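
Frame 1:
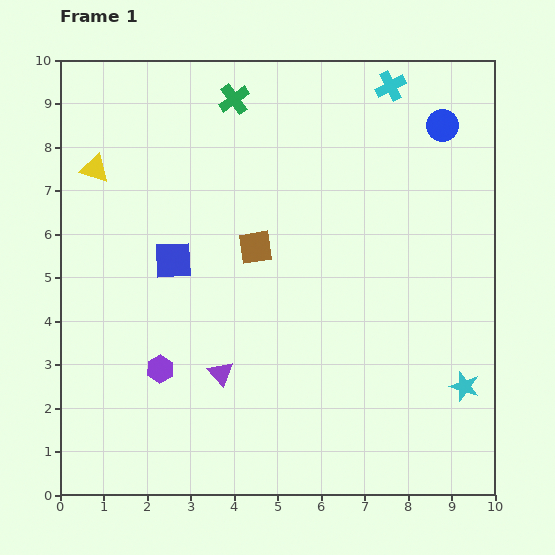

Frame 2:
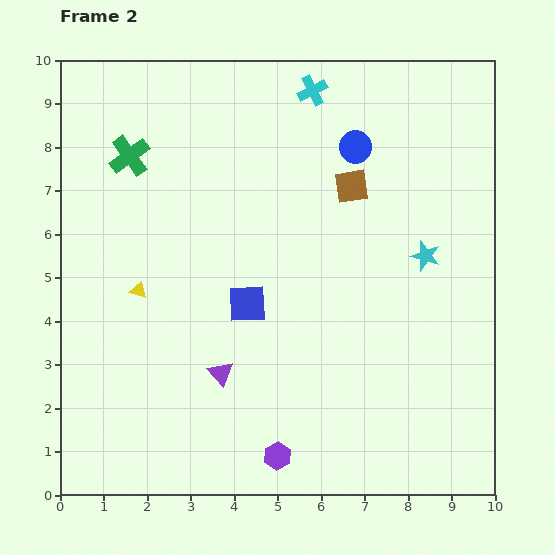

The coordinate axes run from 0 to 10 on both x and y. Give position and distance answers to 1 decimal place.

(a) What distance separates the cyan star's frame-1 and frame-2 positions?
3.1

The cyan star moved from (9.3, 2.5) to (8.4, 5.5), a distance of √(0.9² + 3.0²) ≈ 3.1.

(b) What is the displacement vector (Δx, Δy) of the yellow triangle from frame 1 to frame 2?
(1.0, -2.8)

The yellow triangle was at (0.8, 7.5) in frame 1 and (1.8, 4.7) in frame 2.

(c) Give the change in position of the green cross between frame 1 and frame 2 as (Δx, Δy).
(-2.4, -1.3)

The green cross was at (4.0, 9.1) in frame 1 and (1.6, 7.8) in frame 2.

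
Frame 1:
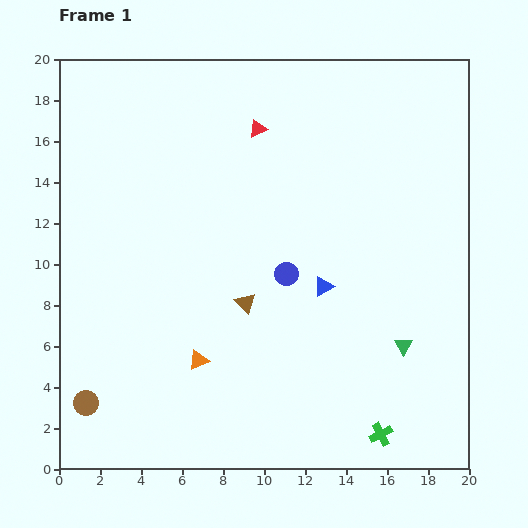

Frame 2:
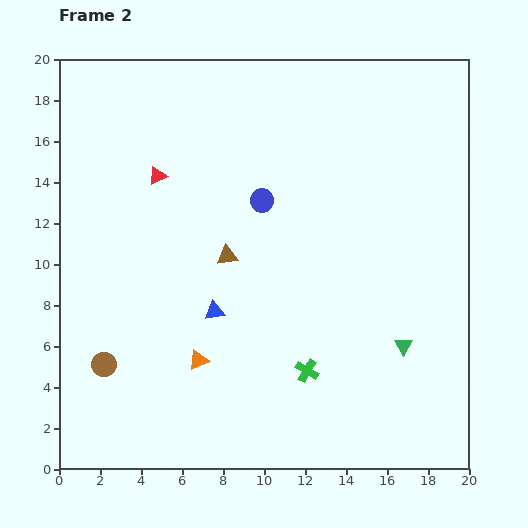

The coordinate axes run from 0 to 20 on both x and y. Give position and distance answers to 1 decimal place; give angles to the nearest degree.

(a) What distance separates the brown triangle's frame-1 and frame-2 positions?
2.5

The brown triangle moved from (9.1, 8.1) to (8.2, 10.4), a distance of √(0.9² + 2.3²) ≈ 2.5.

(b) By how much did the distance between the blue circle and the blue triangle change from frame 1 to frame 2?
+4.0

Distance in frame 1: 1.9. Distance in frame 2: 5.9.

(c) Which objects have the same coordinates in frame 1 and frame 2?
the green triangle, the orange triangle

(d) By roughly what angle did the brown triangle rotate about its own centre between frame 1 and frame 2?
54° counter-clockwise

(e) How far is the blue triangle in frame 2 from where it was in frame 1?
5.4

The blue triangle moved from (12.9, 8.9) to (7.6, 7.7), a distance of √(5.3² + 1.2²) ≈ 5.4.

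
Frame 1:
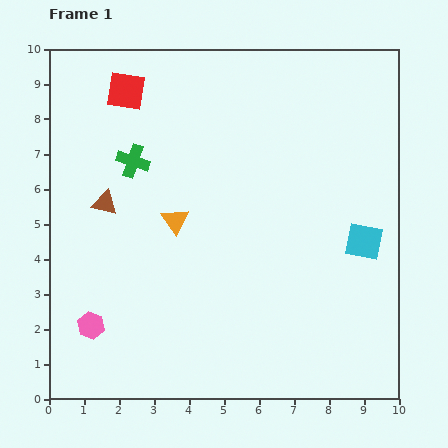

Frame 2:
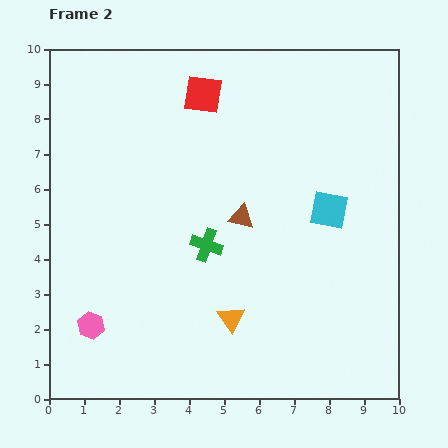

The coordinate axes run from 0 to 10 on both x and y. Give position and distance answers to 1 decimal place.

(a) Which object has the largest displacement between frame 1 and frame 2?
the brown triangle

(moved 3.9; next 3.2)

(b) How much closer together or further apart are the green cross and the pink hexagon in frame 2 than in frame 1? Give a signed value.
-0.9

Distance in frame 1: 4.9. Distance in frame 2: 4.0.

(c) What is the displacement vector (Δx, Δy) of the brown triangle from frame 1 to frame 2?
(3.9, -0.4)

The brown triangle was at (1.6, 5.6) in frame 1 and (5.5, 5.2) in frame 2.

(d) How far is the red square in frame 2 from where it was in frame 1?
2.2

The red square moved from (2.2, 8.8) to (4.4, 8.7), a distance of √(2.2² + 0.1²) ≈ 2.2.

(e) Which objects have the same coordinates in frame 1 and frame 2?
the pink hexagon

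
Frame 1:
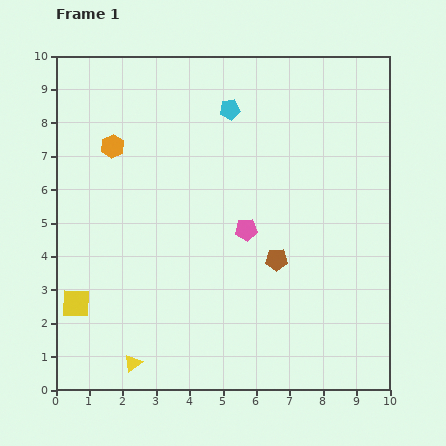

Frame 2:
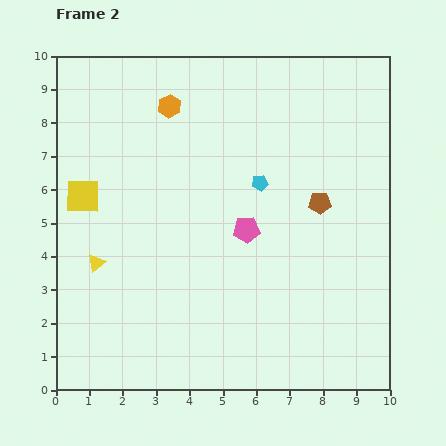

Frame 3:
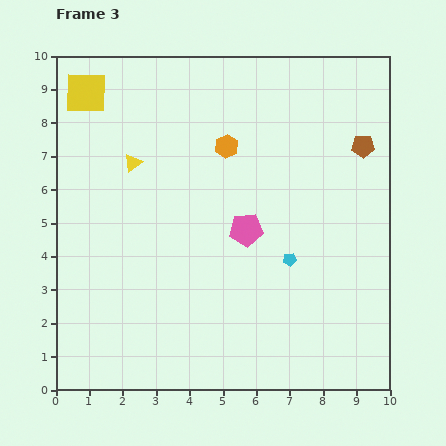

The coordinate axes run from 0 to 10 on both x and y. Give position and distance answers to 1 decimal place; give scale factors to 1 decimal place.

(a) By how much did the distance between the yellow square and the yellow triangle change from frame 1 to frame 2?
-0.5

Distance in frame 1: 2.5. Distance in frame 2: 2.0.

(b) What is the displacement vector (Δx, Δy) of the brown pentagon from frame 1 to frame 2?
(1.3, 1.7)

The brown pentagon was at (6.6, 3.9) in frame 1 and (7.9, 5.6) in frame 2.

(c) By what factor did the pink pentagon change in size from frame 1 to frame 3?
1.6×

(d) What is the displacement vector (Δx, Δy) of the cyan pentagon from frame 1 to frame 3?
(1.8, -4.5)

The cyan pentagon was at (5.2, 8.4) in frame 1 and (7.0, 3.9) in frame 3.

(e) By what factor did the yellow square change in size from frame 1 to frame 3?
1.5×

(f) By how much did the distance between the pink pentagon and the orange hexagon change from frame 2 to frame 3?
-1.8

Distance in frame 2: 4.4. Distance in frame 3: 2.6.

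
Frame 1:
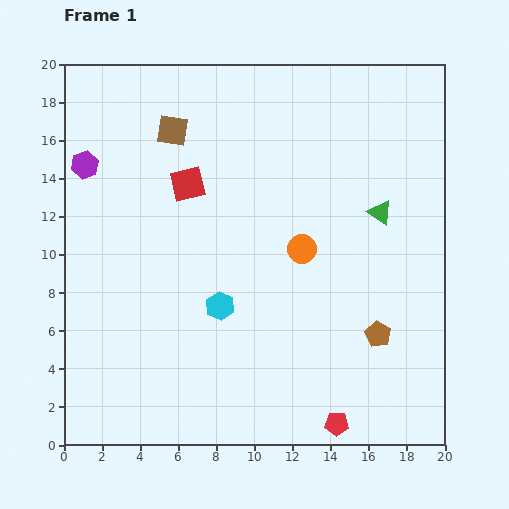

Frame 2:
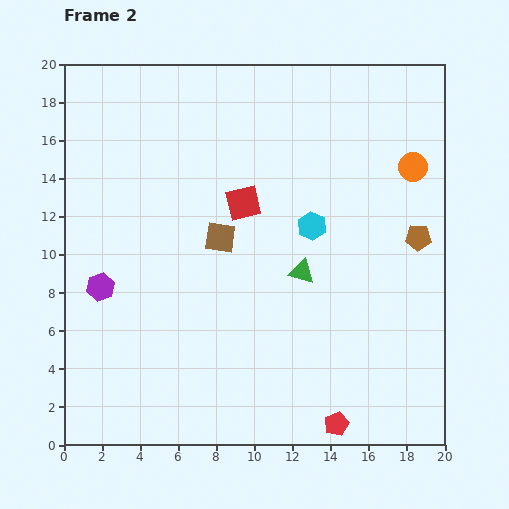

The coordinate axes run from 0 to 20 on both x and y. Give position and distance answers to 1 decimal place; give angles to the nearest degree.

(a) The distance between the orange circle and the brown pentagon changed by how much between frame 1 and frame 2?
-2.3

Distance in frame 1: 6.0. Distance in frame 2: 3.7.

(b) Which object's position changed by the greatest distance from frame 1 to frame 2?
the orange circle

(moved 7.2; next 6.4)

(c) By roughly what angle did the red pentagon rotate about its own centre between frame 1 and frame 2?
24° counter-clockwise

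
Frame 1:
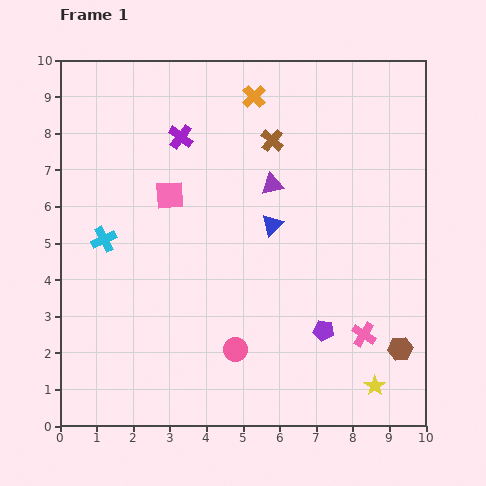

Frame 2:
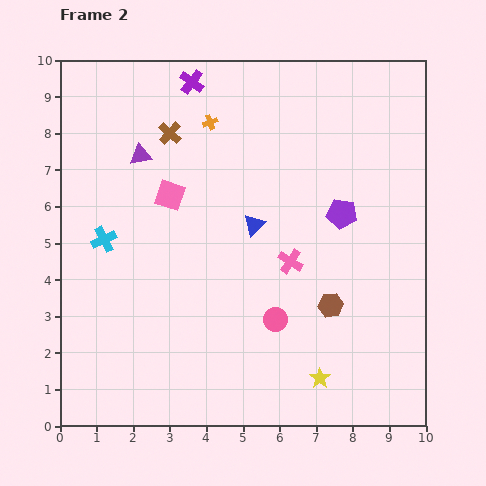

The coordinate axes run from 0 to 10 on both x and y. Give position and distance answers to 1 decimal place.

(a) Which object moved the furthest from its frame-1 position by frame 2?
the purple triangle

(moved 3.7; next 3.2)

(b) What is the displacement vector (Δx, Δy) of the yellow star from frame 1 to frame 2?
(-1.5, 0.2)

The yellow star was at (8.6, 1.1) in frame 1 and (7.1, 1.3) in frame 2.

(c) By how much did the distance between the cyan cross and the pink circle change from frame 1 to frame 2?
+0.5

Distance in frame 1: 4.7. Distance in frame 2: 5.2.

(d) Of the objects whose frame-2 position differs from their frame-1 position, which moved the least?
the blue triangle

(moved 0.5)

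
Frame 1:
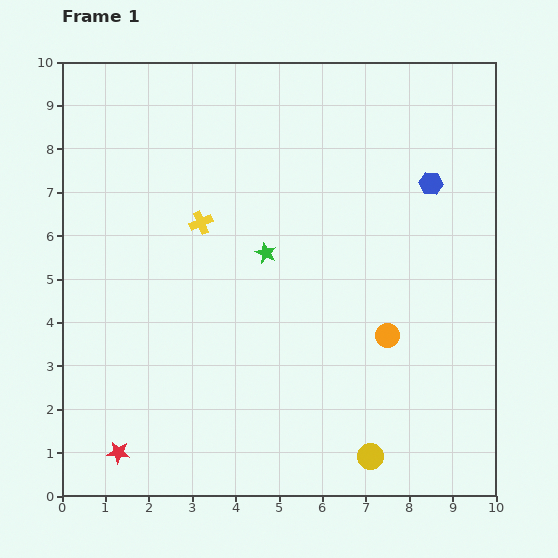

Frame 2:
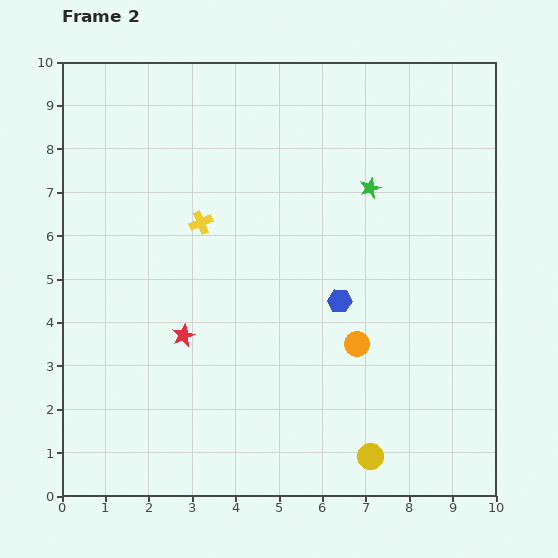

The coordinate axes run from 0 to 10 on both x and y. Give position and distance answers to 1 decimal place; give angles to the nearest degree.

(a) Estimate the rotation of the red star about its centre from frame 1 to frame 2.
29° counter-clockwise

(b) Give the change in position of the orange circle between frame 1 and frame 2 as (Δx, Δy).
(-0.7, -0.2)

The orange circle was at (7.5, 3.7) in frame 1 and (6.8, 3.5) in frame 2.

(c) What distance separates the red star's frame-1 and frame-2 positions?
3.1

The red star moved from (1.3, 1.0) to (2.8, 3.7), a distance of √(1.5² + 2.7²) ≈ 3.1.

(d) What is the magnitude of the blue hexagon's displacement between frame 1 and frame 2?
3.4

The blue hexagon moved from (8.5, 7.2) to (6.4, 4.5), a distance of √(2.1² + 2.7²) ≈ 3.4.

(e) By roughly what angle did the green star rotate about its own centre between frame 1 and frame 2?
25° clockwise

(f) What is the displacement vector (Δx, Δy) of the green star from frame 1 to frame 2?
(2.4, 1.5)

The green star was at (4.7, 5.6) in frame 1 and (7.1, 7.1) in frame 2.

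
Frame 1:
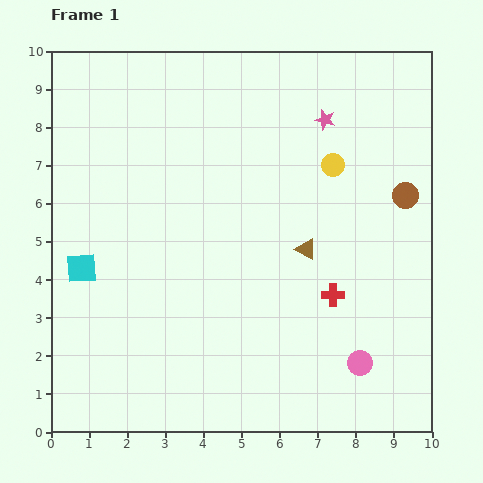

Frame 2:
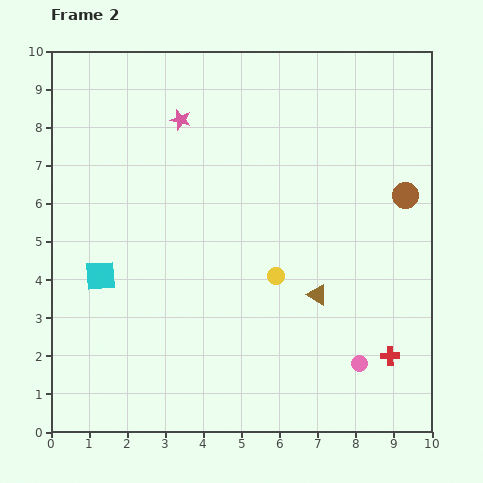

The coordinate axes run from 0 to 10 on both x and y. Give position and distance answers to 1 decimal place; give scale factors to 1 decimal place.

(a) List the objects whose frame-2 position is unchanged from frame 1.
the brown circle, the pink circle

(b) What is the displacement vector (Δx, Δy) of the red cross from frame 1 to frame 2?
(1.5, -1.6)

The red cross was at (7.4, 3.6) in frame 1 and (8.9, 2.0) in frame 2.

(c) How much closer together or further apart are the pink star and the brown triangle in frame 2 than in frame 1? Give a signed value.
+2.4

Distance in frame 1: 3.4. Distance in frame 2: 5.8.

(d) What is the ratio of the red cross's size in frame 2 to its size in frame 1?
0.8×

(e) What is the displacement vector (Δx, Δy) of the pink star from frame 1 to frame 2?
(-3.8, 0.0)

The pink star was at (7.2, 8.2) in frame 1 and (3.4, 8.2) in frame 2.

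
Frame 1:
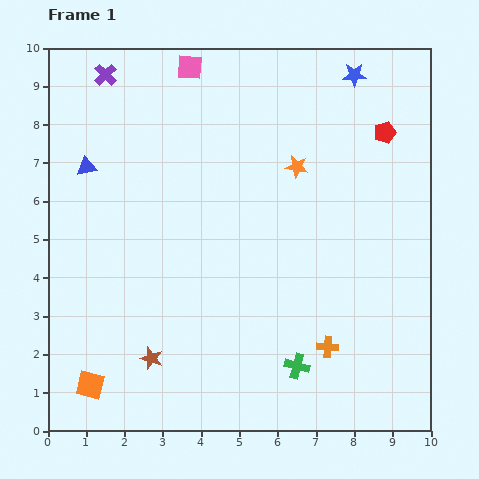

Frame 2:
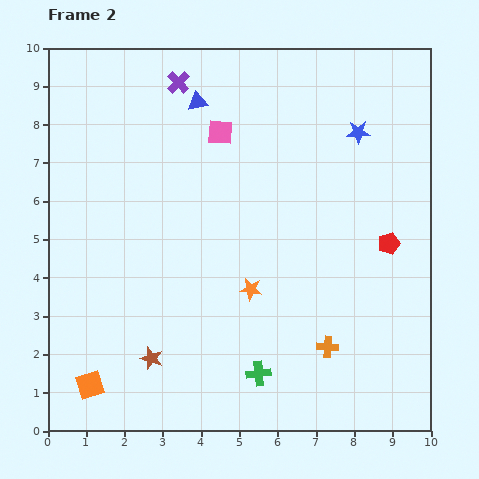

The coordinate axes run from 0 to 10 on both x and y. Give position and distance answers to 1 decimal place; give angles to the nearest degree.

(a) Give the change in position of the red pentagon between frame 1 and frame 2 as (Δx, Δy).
(0.1, -2.9)

The red pentagon was at (8.8, 7.8) in frame 1 and (8.9, 4.9) in frame 2.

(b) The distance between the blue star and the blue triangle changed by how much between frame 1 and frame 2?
-3.1

Distance in frame 1: 7.4. Distance in frame 2: 4.3.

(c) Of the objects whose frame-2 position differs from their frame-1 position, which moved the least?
the green cross

(moved 1.0)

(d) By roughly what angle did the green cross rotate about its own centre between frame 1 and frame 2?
21° counter-clockwise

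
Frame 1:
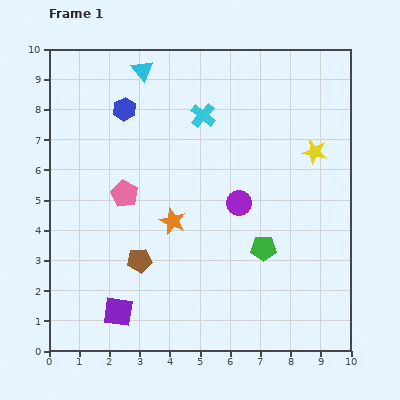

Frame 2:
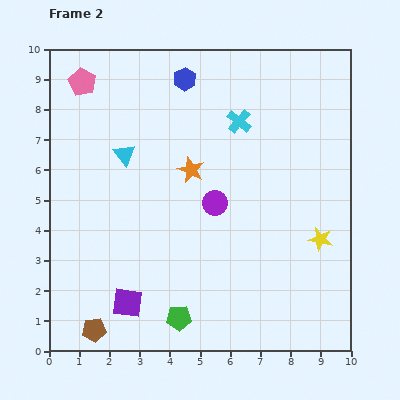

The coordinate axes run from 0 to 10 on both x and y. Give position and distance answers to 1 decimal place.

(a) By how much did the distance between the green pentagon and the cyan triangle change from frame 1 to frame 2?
-1.4

Distance in frame 1: 7.1. Distance in frame 2: 5.7.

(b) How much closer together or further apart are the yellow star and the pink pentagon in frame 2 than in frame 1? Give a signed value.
+3.0

Distance in frame 1: 6.5. Distance in frame 2: 9.5.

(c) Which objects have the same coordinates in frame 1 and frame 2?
none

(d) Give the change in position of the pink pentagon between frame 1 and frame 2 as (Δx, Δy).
(-1.4, 3.7)

The pink pentagon was at (2.5, 5.2) in frame 1 and (1.1, 8.9) in frame 2.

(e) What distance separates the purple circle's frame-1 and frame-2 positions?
0.8

The purple circle moved from (6.3, 4.9) to (5.5, 4.9), a distance of √(0.8² + 0.0²) ≈ 0.8.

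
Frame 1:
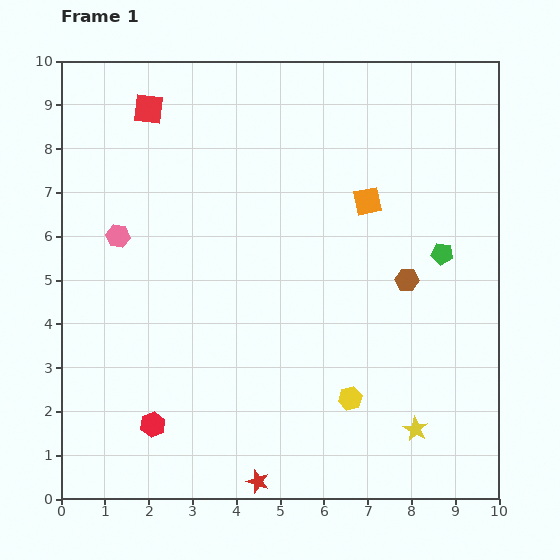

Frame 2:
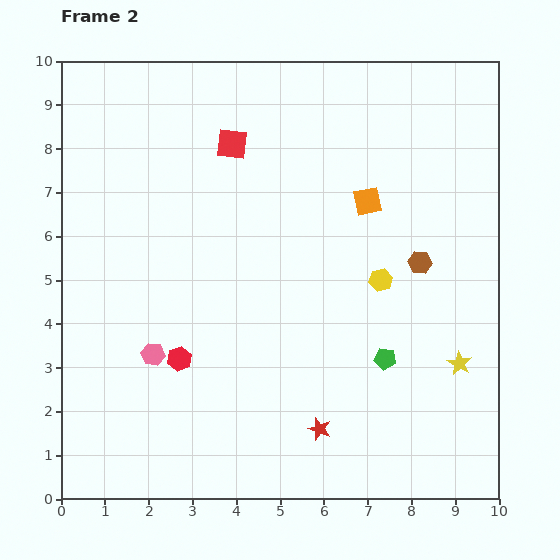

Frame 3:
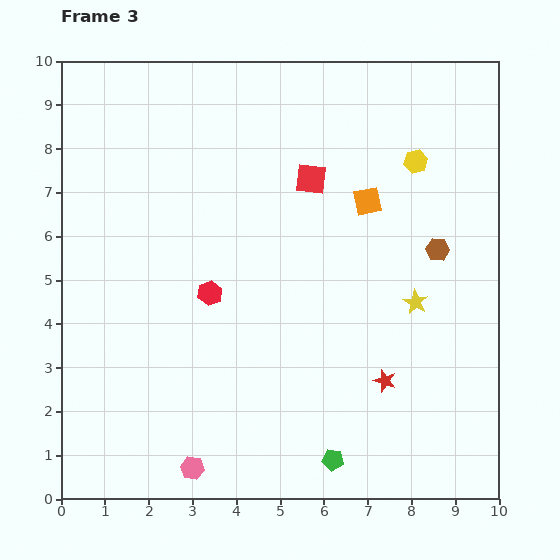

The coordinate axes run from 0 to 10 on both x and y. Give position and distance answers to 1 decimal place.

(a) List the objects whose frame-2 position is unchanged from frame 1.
the orange square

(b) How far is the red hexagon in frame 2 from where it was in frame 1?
1.6

The red hexagon moved from (2.1, 1.7) to (2.7, 3.2), a distance of √(0.6² + 1.5²) ≈ 1.6.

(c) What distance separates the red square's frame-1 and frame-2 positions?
2.1

The red square moved from (2.0, 8.9) to (3.9, 8.1), a distance of √(1.9² + 0.8²) ≈ 2.1.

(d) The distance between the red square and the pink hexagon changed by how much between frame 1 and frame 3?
+4.1

Distance in frame 1: 3.0. Distance in frame 3: 7.1.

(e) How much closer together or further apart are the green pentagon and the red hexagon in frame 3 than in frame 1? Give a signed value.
-3.0

Distance in frame 1: 7.7. Distance in frame 3: 4.7.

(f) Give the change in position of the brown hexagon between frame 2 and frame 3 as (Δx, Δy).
(0.4, 0.3)

The brown hexagon was at (8.2, 5.4) in frame 2 and (8.6, 5.7) in frame 3.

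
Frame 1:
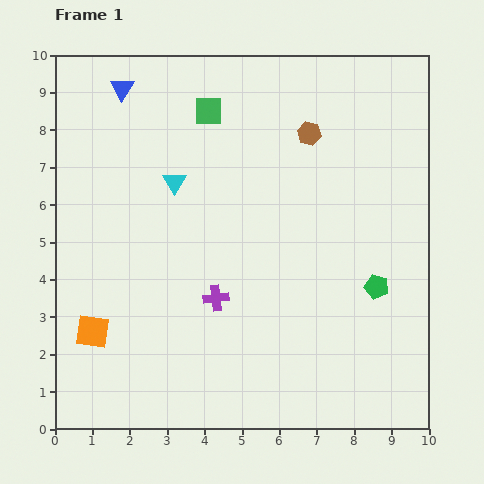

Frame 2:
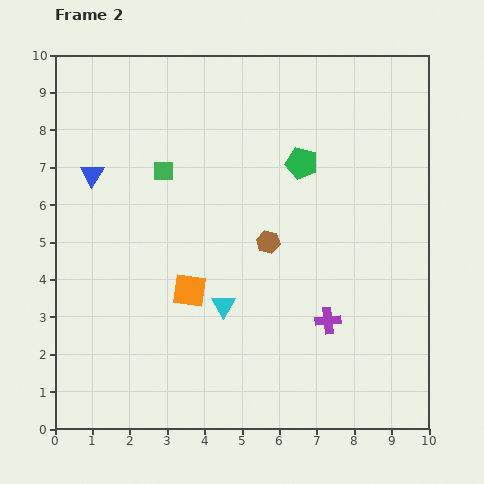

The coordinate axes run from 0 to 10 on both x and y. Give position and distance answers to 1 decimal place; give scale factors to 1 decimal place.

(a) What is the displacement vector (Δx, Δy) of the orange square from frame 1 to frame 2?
(2.6, 1.1)

The orange square was at (1.0, 2.6) in frame 1 and (3.6, 3.7) in frame 2.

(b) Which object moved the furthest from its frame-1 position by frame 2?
the green pentagon

(moved 3.9; next 3.5)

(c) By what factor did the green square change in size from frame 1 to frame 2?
0.7×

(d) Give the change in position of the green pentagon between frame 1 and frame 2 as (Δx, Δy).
(-2.0, 3.3)

The green pentagon was at (8.6, 3.8) in frame 1 and (6.6, 7.1) in frame 2.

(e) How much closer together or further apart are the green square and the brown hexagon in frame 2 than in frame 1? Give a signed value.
+0.6

Distance in frame 1: 2.8. Distance in frame 2: 3.4.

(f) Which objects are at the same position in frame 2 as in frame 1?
none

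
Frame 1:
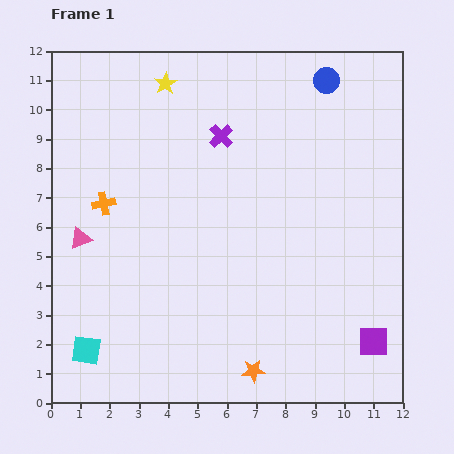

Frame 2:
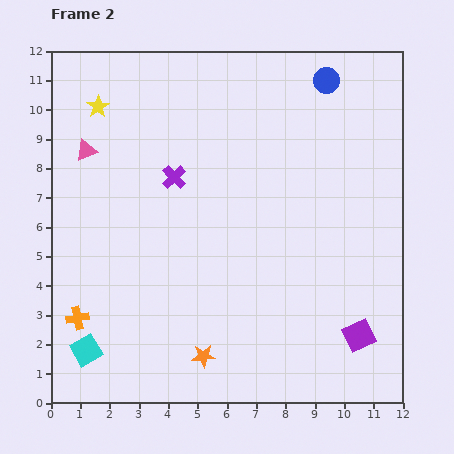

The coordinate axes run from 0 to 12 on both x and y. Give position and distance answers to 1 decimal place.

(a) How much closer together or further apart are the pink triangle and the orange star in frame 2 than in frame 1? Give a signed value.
+0.7

Distance in frame 1: 7.4. Distance in frame 2: 8.1.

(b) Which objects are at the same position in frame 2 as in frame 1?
the cyan square, the blue circle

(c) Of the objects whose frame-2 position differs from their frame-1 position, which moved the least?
the purple square

(moved 0.5)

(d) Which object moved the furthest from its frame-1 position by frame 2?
the orange cross

(moved 4.0; next 3.0)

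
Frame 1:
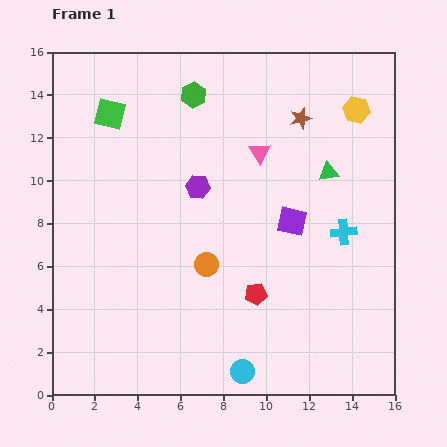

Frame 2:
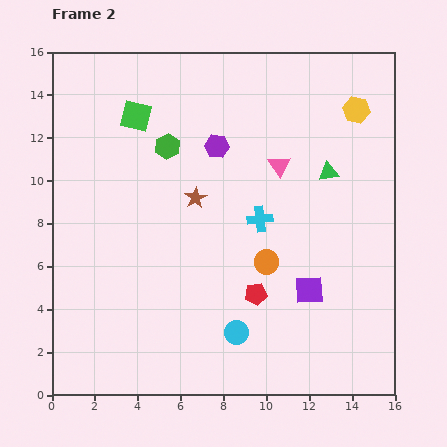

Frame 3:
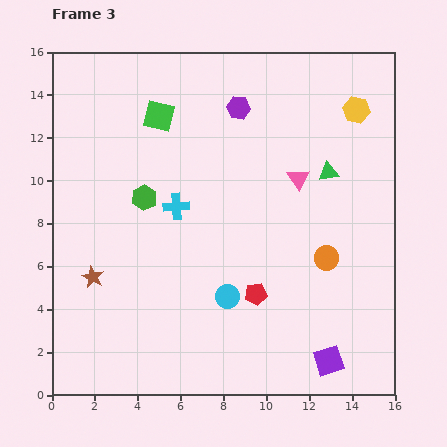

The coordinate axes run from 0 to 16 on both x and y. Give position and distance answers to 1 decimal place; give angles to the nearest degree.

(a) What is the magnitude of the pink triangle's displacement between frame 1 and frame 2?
1.1

The pink triangle moved from (9.7, 11.3) to (10.6, 10.7), a distance of √(0.9² + 0.6²) ≈ 1.1.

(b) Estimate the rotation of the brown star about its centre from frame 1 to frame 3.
30° counter-clockwise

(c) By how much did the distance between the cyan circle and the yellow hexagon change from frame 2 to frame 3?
-1.2

Distance in frame 2: 11.8. Distance in frame 3: 10.6.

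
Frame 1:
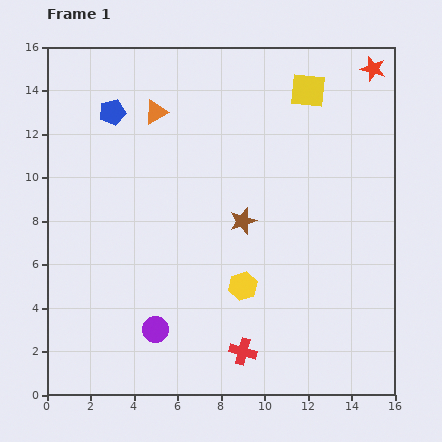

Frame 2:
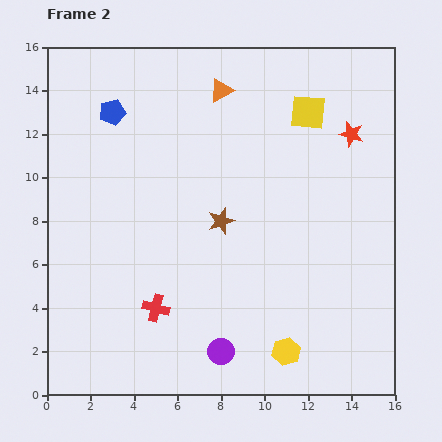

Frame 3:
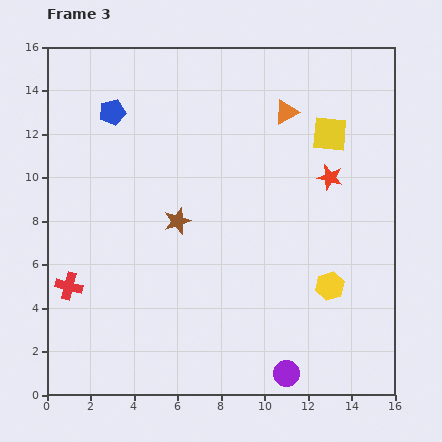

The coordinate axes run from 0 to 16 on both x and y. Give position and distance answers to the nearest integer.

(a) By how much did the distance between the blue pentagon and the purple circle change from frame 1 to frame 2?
+2

Distance in frame 1: 10. Distance in frame 2: 12.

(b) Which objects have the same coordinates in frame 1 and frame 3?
the blue pentagon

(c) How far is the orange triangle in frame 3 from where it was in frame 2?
3

The orange triangle moved from (8, 14) to (11, 13), a distance of √(3² + 1²) ≈ 3.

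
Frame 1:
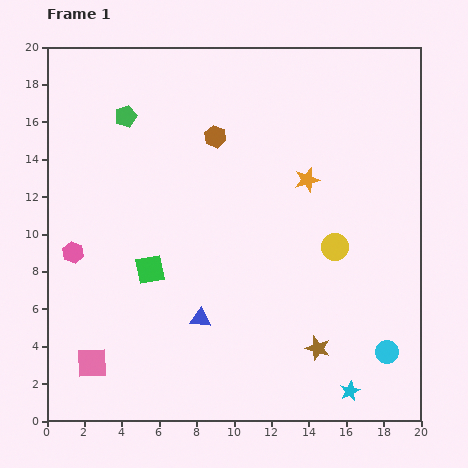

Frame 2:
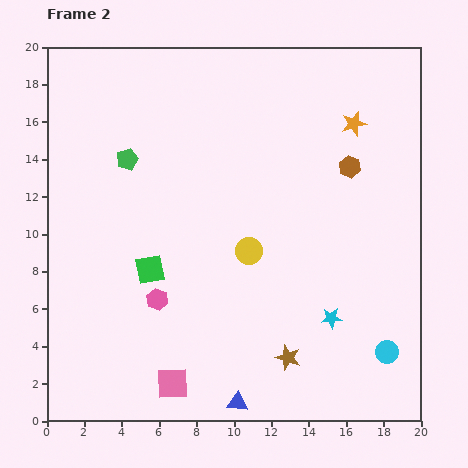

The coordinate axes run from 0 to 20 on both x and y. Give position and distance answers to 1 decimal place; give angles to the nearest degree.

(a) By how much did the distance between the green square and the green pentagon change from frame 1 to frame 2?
-2.3

Distance in frame 1: 8.3. Distance in frame 2: 6.0.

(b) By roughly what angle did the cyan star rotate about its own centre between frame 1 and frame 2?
22° clockwise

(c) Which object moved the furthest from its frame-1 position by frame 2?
the brown hexagon

(moved 7.4; next 5.1)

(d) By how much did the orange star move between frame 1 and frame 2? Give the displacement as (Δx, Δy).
(2.5, 3.0)

The orange star was at (13.9, 12.9) in frame 1 and (16.4, 15.9) in frame 2.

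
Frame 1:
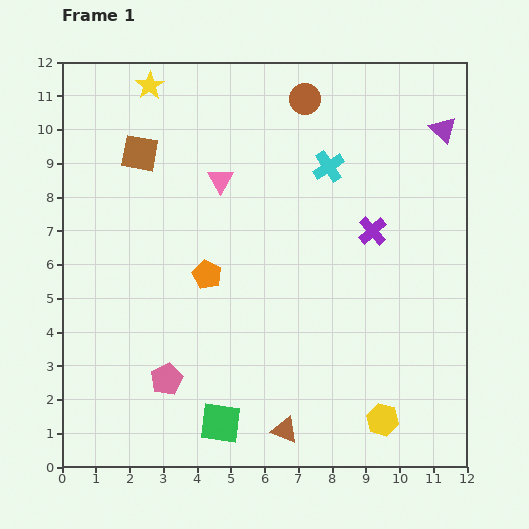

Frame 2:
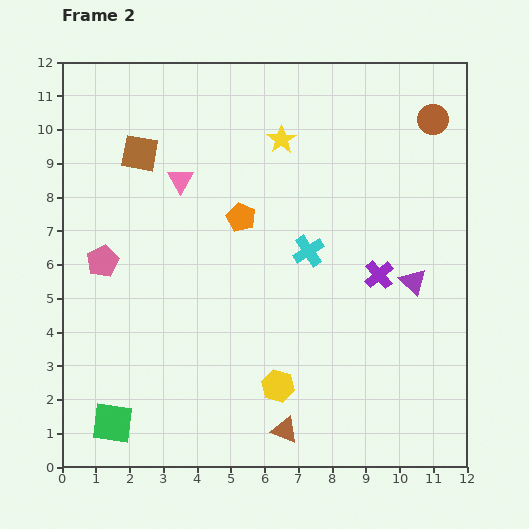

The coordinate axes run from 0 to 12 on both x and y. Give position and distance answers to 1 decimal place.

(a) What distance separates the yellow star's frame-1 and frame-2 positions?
4.2

The yellow star moved from (2.6, 11.3) to (6.5, 9.7), a distance of √(3.9² + 1.6²) ≈ 4.2.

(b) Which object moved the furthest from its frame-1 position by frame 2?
the purple triangle

(moved 4.6; next 4.2)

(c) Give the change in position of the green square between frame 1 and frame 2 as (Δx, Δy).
(-3.2, 0.0)

The green square was at (4.7, 1.3) in frame 1 and (1.5, 1.3) in frame 2.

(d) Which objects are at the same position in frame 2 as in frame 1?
the brown triangle, the brown square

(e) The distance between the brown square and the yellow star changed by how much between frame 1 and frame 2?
+2.2

Distance in frame 1: 2.0. Distance in frame 2: 4.2.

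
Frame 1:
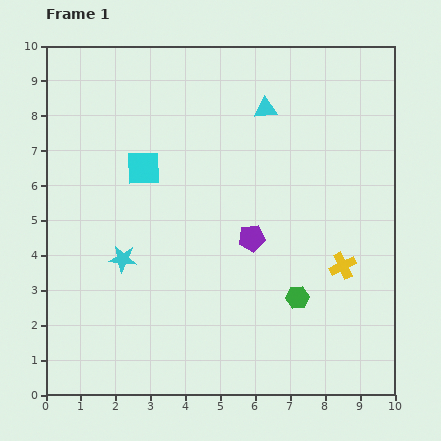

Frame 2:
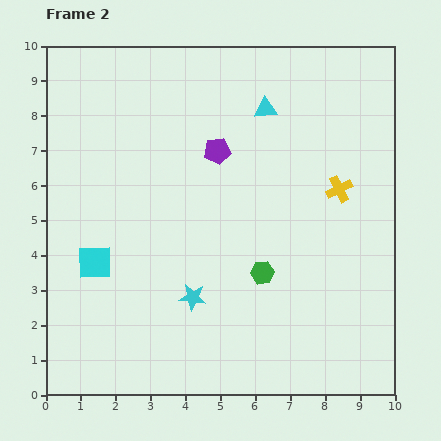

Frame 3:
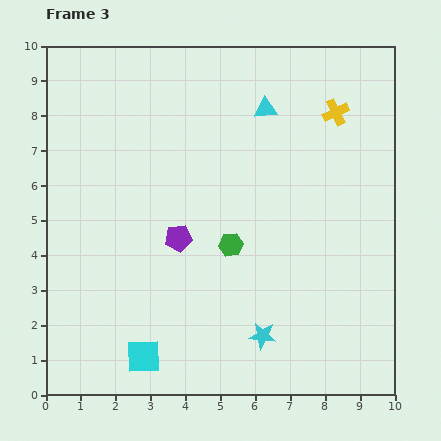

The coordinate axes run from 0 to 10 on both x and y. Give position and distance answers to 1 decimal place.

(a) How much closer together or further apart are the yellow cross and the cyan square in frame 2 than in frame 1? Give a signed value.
+0.9

Distance in frame 1: 6.4. Distance in frame 2: 7.3.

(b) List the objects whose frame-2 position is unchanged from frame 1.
the cyan triangle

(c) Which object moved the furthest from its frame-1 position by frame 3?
the cyan square

(moved 5.4; next 4.6)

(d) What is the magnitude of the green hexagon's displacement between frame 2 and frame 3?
1.2

The green hexagon moved from (6.2, 3.5) to (5.3, 4.3), a distance of √(0.9² + 0.8²) ≈ 1.2.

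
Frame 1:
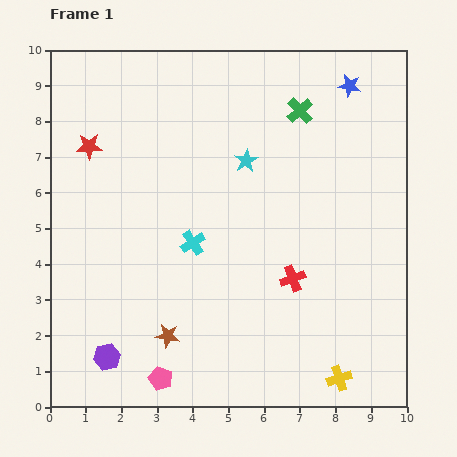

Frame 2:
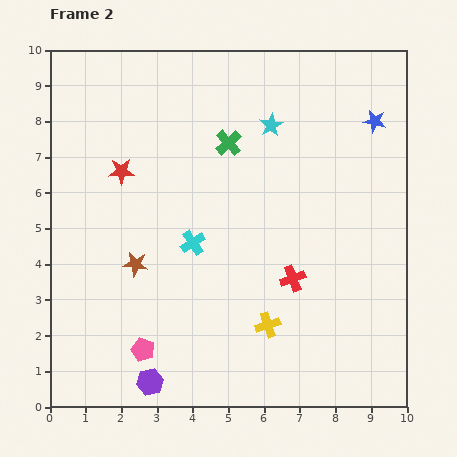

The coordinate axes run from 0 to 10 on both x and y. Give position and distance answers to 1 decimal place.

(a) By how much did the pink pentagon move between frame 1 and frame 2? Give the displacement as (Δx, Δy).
(-0.5, 0.8)

The pink pentagon was at (3.1, 0.8) in frame 1 and (2.6, 1.6) in frame 2.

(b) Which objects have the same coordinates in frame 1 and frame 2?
the cyan cross, the red cross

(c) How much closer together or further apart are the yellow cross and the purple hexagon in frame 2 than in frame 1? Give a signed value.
-2.8

Distance in frame 1: 6.5. Distance in frame 2: 3.7.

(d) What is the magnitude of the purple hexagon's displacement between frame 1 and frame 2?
1.4

The purple hexagon moved from (1.6, 1.4) to (2.8, 0.7), a distance of √(1.2² + 0.7²) ≈ 1.4.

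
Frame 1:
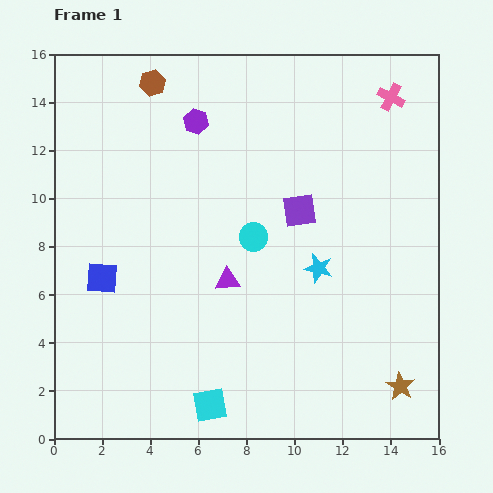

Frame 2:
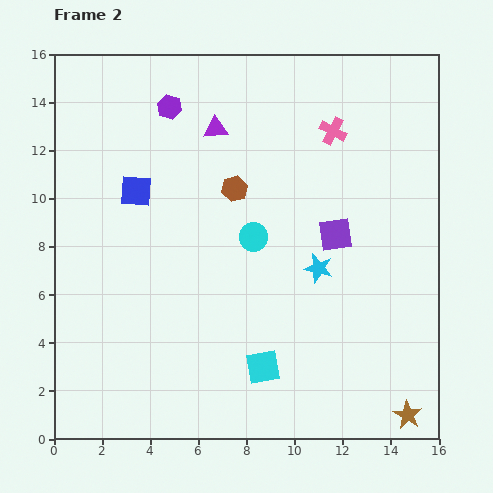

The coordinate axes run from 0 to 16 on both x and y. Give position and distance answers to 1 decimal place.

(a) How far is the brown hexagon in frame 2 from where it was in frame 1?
5.6

The brown hexagon moved from (4.1, 14.8) to (7.5, 10.4), a distance of √(3.4² + 4.4²) ≈ 5.6.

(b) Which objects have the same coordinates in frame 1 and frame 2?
the cyan circle, the cyan star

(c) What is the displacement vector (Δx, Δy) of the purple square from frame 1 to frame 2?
(1.5, -1.0)

The purple square was at (10.2, 9.5) in frame 1 and (11.7, 8.5) in frame 2.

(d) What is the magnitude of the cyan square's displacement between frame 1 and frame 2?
2.7

The cyan square moved from (6.5, 1.4) to (8.7, 3.0), a distance of √(2.2² + 1.6²) ≈ 2.7.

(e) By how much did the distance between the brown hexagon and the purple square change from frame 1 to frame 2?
-3.5

Distance in frame 1: 8.1. Distance in frame 2: 4.6.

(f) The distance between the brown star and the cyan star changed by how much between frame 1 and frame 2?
+1.1

Distance in frame 1: 6.0. Distance in frame 2: 7.1.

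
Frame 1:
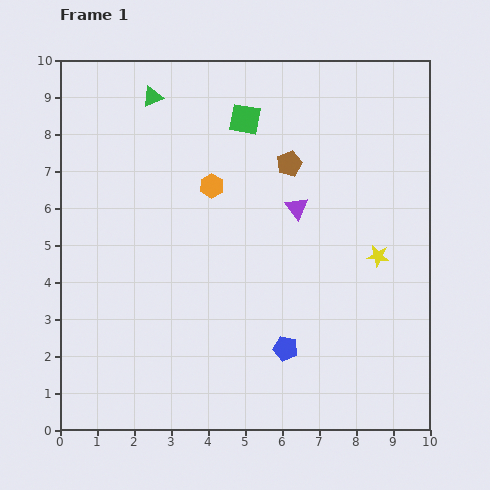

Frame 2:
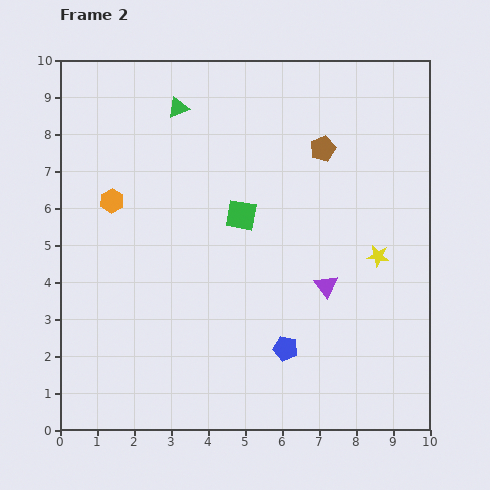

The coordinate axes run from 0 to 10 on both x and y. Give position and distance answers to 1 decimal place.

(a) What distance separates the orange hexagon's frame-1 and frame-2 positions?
2.7

The orange hexagon moved from (4.1, 6.6) to (1.4, 6.2), a distance of √(2.7² + 0.4²) ≈ 2.7.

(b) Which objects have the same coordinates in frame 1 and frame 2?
the blue pentagon, the yellow star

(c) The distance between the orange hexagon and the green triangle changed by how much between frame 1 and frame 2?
+0.2

Distance in frame 1: 2.9. Distance in frame 2: 3.1.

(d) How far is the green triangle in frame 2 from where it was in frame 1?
0.8

The green triangle moved from (2.5, 9.0) to (3.2, 8.7), a distance of √(0.7² + 0.3²) ≈ 0.8.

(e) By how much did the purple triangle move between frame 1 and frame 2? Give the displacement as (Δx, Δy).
(0.8, -2.1)

The purple triangle was at (6.4, 6.0) in frame 1 and (7.2, 3.9) in frame 2.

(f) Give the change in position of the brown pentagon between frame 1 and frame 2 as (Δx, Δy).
(0.9, 0.4)

The brown pentagon was at (6.2, 7.2) in frame 1 and (7.1, 7.6) in frame 2.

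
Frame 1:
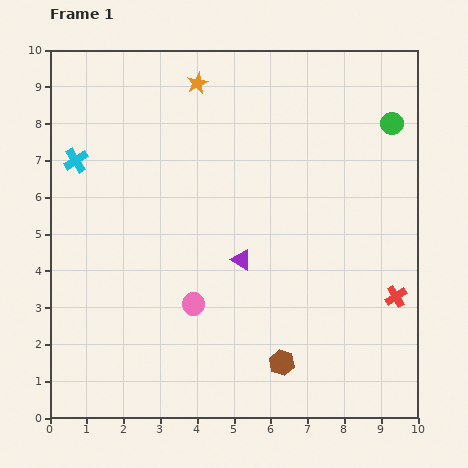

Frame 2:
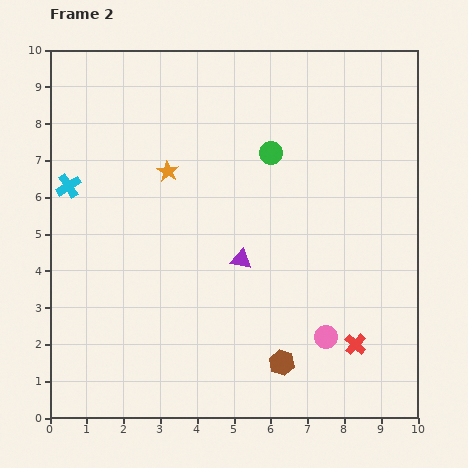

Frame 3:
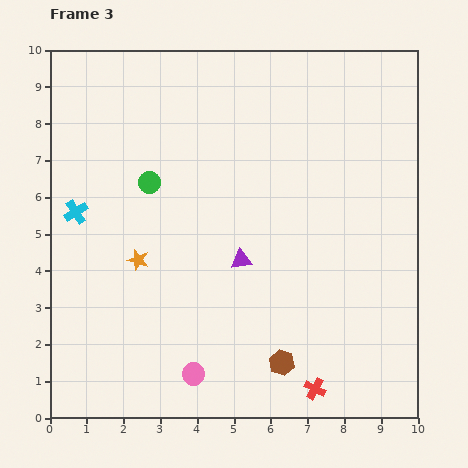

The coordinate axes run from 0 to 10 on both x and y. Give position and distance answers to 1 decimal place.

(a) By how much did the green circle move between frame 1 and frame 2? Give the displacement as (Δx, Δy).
(-3.3, -0.8)

The green circle was at (9.3, 8.0) in frame 1 and (6.0, 7.2) in frame 2.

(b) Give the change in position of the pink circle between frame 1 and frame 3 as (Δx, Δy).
(0.0, -1.9)

The pink circle was at (3.9, 3.1) in frame 1 and (3.9, 1.2) in frame 3.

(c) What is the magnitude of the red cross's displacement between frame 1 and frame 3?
3.3

The red cross moved from (9.4, 3.3) to (7.2, 0.8), a distance of √(2.2² + 2.5²) ≈ 3.3.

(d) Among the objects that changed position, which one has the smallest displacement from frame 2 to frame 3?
the cyan cross

(moved 0.7)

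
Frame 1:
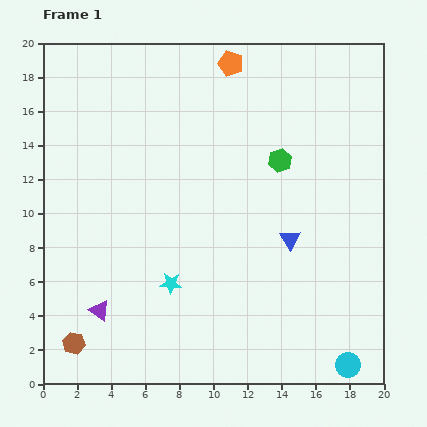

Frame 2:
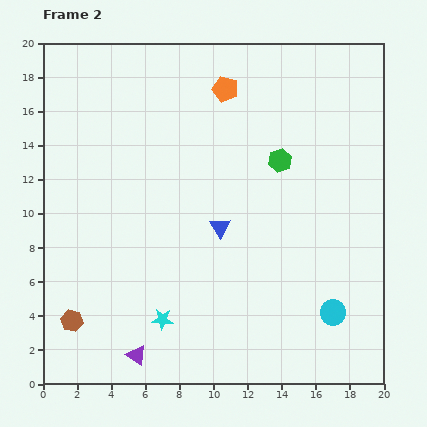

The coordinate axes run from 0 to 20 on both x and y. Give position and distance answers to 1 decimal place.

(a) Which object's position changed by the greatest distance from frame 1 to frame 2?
the blue triangle

(moved 4.2; next 3.4)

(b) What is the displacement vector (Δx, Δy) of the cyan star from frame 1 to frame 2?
(-0.5, -2.1)

The cyan star was at (7.5, 5.9) in frame 1 and (7.0, 3.8) in frame 2.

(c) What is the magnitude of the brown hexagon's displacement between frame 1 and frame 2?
1.3

The brown hexagon moved from (1.8, 2.4) to (1.7, 3.7), a distance of √(0.1² + 1.3²) ≈ 1.3.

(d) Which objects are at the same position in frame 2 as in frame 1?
the green hexagon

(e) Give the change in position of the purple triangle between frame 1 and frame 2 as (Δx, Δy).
(2.2, -2.6)

The purple triangle was at (3.3, 4.3) in frame 1 and (5.5, 1.7) in frame 2.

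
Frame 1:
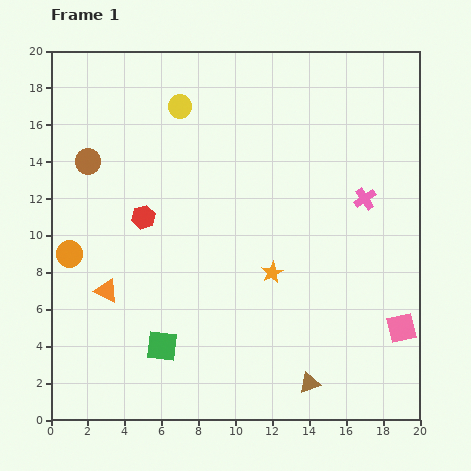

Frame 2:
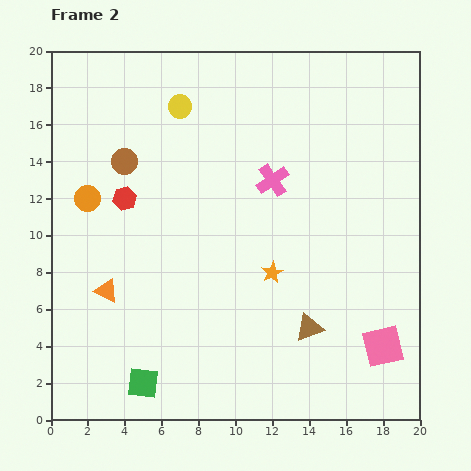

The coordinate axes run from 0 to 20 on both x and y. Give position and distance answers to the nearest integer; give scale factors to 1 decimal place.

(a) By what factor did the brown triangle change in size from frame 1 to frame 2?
1.3×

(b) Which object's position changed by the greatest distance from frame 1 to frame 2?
the pink cross

(moved 5; next 3)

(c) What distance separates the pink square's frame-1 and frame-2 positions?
1

The pink square moved from (19, 5) to (18, 4), a distance of √(1² + 1²) ≈ 1.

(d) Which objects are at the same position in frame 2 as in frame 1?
the yellow circle, the orange star, the orange triangle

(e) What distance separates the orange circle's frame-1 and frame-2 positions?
3

The orange circle moved from (1, 9) to (2, 12), a distance of √(1² + 3²) ≈ 3.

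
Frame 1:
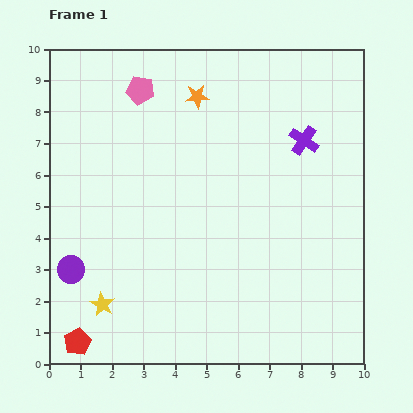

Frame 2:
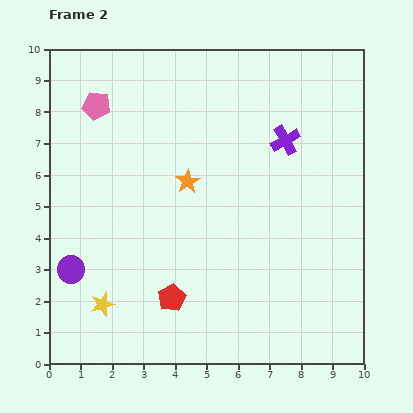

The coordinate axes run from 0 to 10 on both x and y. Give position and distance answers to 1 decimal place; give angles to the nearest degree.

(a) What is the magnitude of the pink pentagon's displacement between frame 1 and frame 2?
1.5

The pink pentagon moved from (2.9, 8.7) to (1.5, 8.2), a distance of √(1.4² + 0.5²) ≈ 1.5.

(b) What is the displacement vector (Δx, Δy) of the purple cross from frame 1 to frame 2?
(-0.6, 0.0)

The purple cross was at (8.1, 7.1) in frame 1 and (7.5, 7.1) in frame 2.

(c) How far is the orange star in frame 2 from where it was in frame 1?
2.7

The orange star moved from (4.7, 8.5) to (4.4, 5.8), a distance of √(0.3² + 2.7²) ≈ 2.7.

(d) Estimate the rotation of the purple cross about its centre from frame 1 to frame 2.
27° clockwise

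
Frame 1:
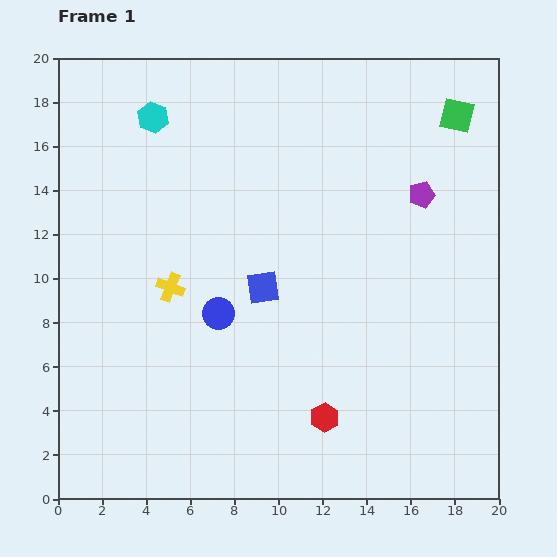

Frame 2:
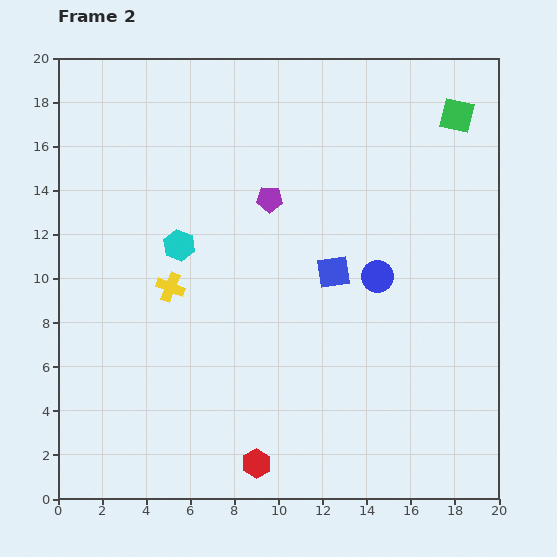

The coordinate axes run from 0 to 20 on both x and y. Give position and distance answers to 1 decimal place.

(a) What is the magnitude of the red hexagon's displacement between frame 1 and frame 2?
3.7

The red hexagon moved from (12.1, 3.7) to (9.0, 1.6), a distance of √(3.1² + 2.1²) ≈ 3.7.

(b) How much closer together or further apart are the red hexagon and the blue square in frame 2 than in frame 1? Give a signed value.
+2.9

Distance in frame 1: 6.5. Distance in frame 2: 9.4.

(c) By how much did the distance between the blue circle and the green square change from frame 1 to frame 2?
-6.0

Distance in frame 1: 14.1. Distance in frame 2: 8.1.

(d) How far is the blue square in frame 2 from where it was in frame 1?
3.3

The blue square moved from (9.3, 9.6) to (12.5, 10.3), a distance of √(3.2² + 0.7²) ≈ 3.3.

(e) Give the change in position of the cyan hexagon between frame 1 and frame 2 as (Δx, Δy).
(1.2, -5.8)

The cyan hexagon was at (4.3, 17.3) in frame 1 and (5.5, 11.5) in frame 2.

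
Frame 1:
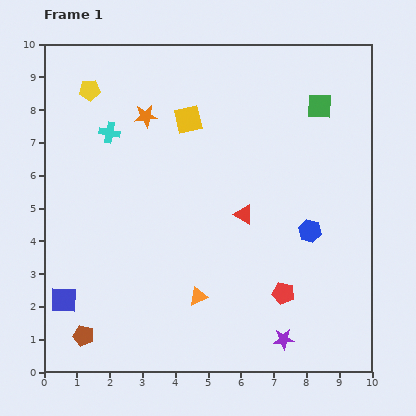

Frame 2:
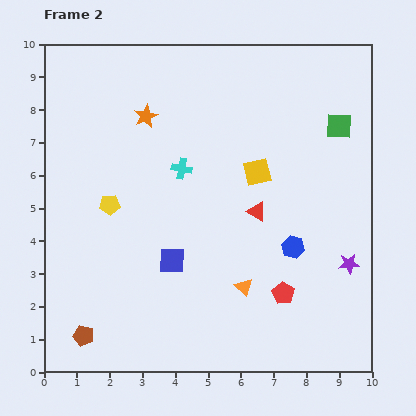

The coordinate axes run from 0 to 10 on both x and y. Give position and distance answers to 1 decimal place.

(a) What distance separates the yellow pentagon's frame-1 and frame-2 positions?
3.6

The yellow pentagon moved from (1.4, 8.6) to (2.0, 5.1), a distance of √(0.6² + 3.5²) ≈ 3.6.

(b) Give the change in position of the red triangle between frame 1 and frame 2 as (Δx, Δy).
(0.4, 0.1)

The red triangle was at (6.1, 4.8) in frame 1 and (6.5, 4.9) in frame 2.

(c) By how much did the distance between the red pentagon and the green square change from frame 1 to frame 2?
-0.4

Distance in frame 1: 5.8. Distance in frame 2: 5.4.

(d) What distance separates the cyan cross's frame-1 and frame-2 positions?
2.5

The cyan cross moved from (2.0, 7.3) to (4.2, 6.2), a distance of √(2.2² + 1.1²) ≈ 2.5.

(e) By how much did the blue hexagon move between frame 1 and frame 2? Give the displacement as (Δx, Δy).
(-0.5, -0.5)

The blue hexagon was at (8.1, 4.3) in frame 1 and (7.6, 3.8) in frame 2.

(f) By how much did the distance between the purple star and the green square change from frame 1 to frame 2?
-3.0

Distance in frame 1: 7.2. Distance in frame 2: 4.2.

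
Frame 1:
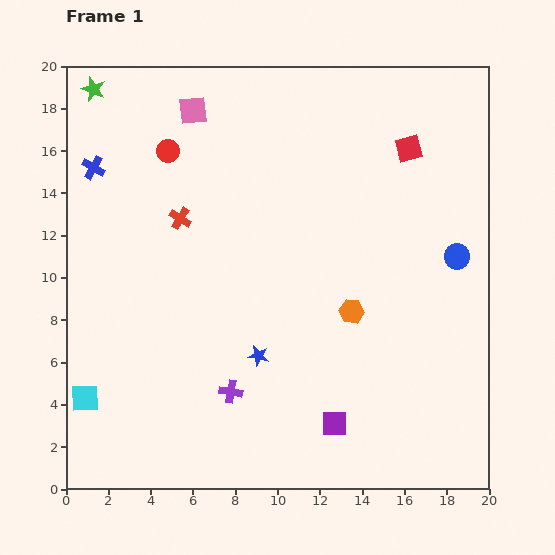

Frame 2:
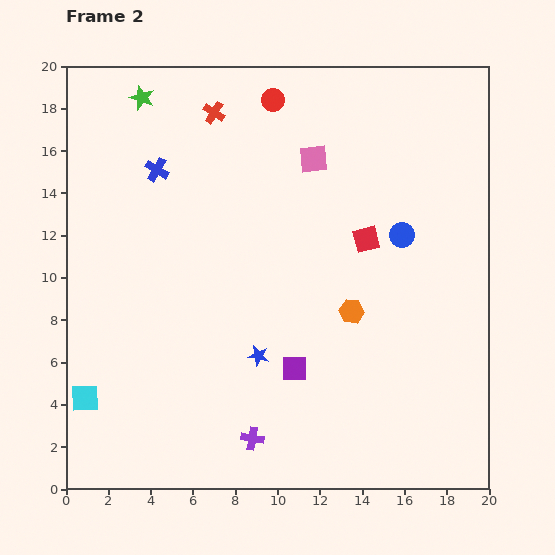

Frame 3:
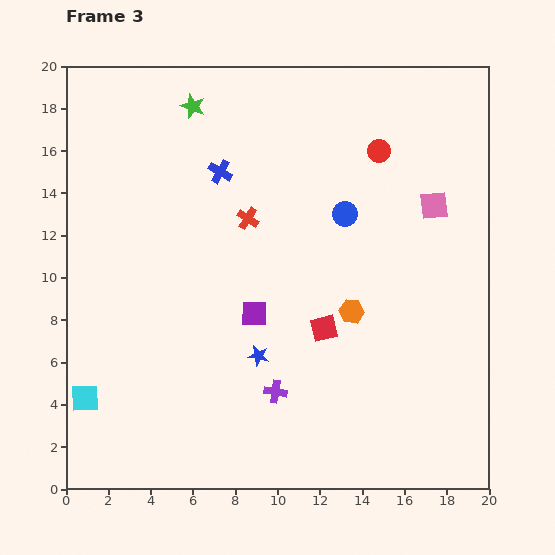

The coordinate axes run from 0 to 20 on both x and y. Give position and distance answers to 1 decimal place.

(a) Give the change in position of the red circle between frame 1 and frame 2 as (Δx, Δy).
(5.0, 2.4)

The red circle was at (4.8, 16.0) in frame 1 and (9.8, 18.4) in frame 2.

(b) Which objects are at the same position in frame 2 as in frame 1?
the cyan square, the orange hexagon, the blue star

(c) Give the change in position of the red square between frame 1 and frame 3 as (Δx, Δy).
(-4.0, -8.5)

The red square was at (16.2, 16.1) in frame 1 and (12.2, 7.6) in frame 3.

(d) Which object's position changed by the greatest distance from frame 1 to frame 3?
the pink square

(moved 12.3; next 10.0)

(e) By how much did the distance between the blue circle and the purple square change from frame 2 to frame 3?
-1.7

Distance in frame 2: 8.1. Distance in frame 3: 6.4.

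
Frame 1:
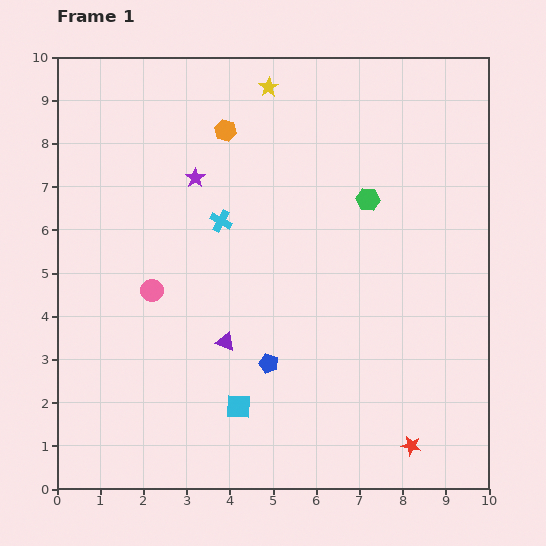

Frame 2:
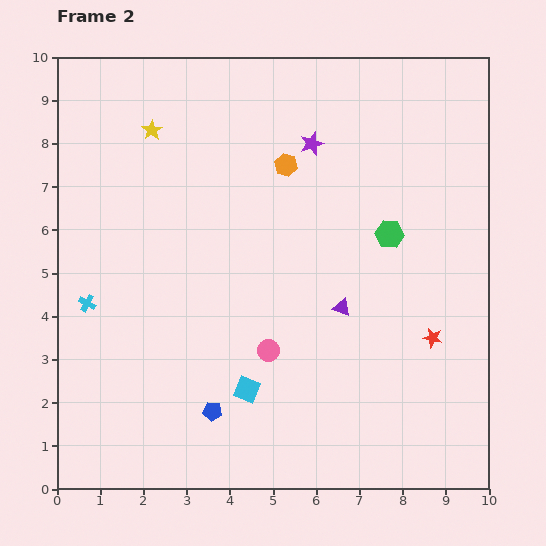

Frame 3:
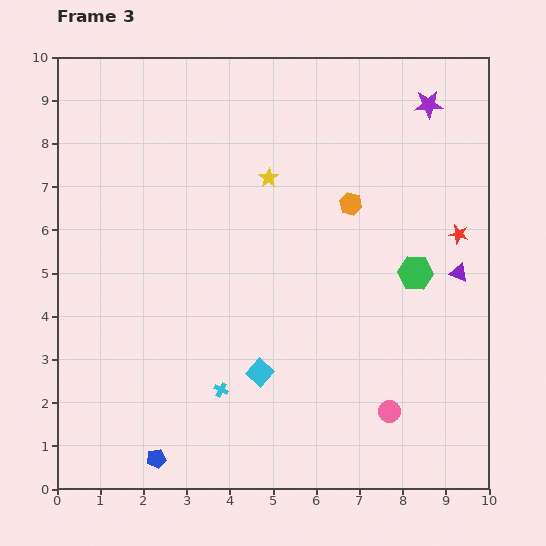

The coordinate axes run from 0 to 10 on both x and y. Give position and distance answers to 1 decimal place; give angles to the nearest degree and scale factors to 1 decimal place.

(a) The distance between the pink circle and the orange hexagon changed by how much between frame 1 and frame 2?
+0.2

Distance in frame 1: 4.1. Distance in frame 2: 4.3.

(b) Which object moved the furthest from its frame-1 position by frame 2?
the cyan cross

(moved 3.6; next 3.0)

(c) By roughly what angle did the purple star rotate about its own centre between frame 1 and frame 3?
31° clockwise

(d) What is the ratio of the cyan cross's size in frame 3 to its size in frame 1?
0.7×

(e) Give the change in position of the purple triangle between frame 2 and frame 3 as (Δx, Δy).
(2.7, 0.8)

The purple triangle was at (6.6, 4.2) in frame 2 and (9.3, 5.0) in frame 3.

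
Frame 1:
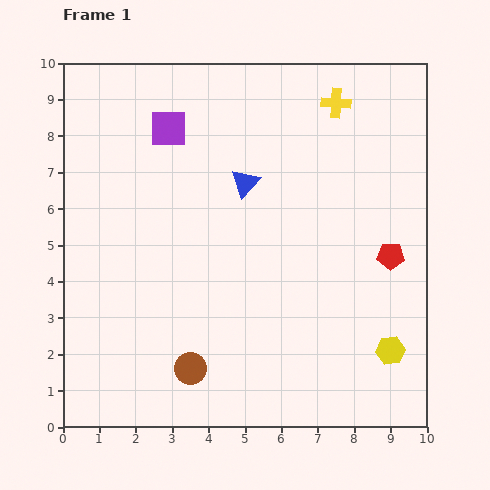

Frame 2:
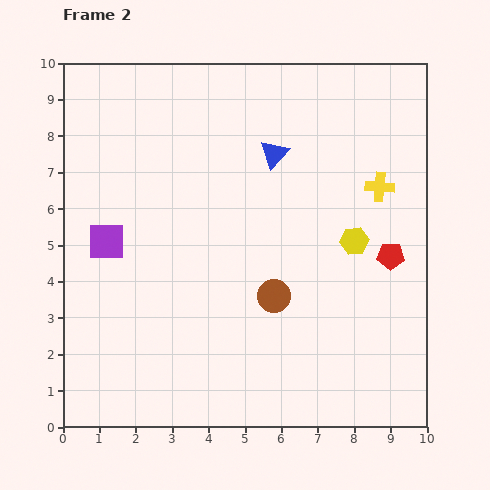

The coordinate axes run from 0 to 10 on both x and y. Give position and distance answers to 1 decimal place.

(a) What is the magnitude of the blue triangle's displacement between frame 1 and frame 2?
1.1

The blue triangle moved from (5.0, 6.7) to (5.8, 7.5), a distance of √(0.8² + 0.8²) ≈ 1.1.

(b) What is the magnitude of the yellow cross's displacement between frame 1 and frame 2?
2.6

The yellow cross moved from (7.5, 8.9) to (8.7, 6.6), a distance of √(1.2² + 2.3²) ≈ 2.6.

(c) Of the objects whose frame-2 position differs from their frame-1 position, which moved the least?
the blue triangle

(moved 1.1)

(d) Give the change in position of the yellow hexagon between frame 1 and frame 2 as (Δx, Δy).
(-1.0, 3.0)

The yellow hexagon was at (9.0, 2.1) in frame 1 and (8.0, 5.1) in frame 2.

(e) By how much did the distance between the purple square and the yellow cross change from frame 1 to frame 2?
+2.9

Distance in frame 1: 4.7. Distance in frame 2: 7.6.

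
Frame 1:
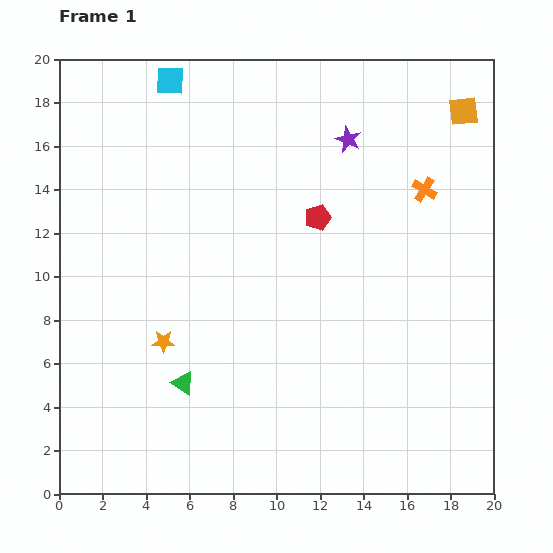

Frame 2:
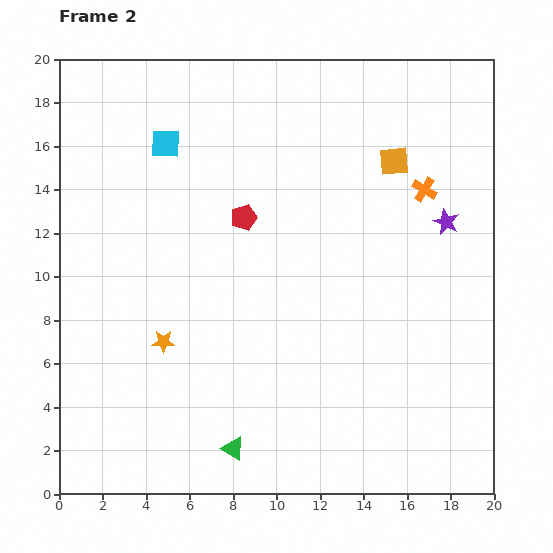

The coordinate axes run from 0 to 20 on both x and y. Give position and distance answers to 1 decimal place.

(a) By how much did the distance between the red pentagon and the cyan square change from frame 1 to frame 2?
-4.3

Distance in frame 1: 9.3. Distance in frame 2: 5.0.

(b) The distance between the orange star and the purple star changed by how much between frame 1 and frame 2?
+1.5

Distance in frame 1: 12.6. Distance in frame 2: 14.1.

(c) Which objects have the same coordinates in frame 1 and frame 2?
the orange cross, the orange star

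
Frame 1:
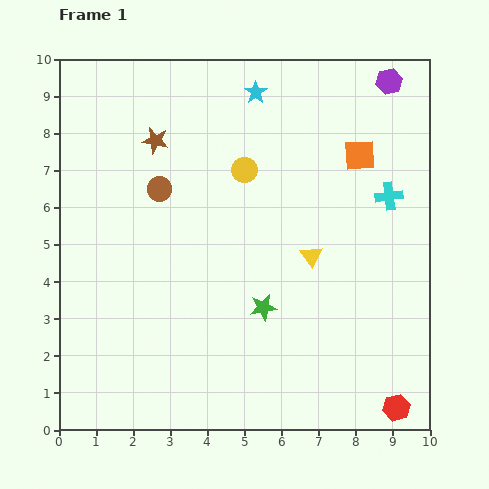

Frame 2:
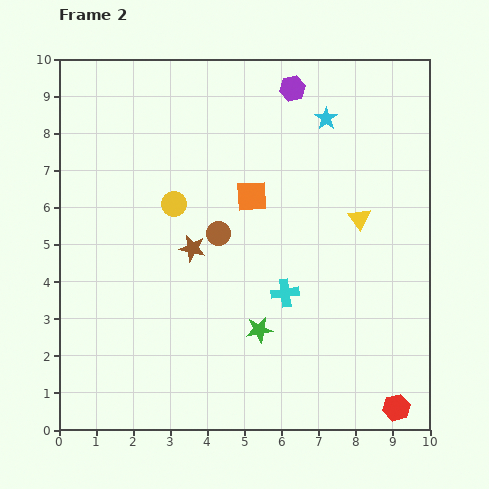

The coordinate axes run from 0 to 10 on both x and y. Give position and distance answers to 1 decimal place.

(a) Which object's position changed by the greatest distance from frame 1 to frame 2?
the cyan cross

(moved 3.8; next 3.1)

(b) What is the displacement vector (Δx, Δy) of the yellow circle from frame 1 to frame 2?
(-1.9, -0.9)

The yellow circle was at (5.0, 7.0) in frame 1 and (3.1, 6.1) in frame 2.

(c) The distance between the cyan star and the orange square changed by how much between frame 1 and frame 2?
-0.4

Distance in frame 1: 3.3. Distance in frame 2: 2.9.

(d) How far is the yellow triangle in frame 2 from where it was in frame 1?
1.6

The yellow triangle moved from (6.8, 4.7) to (8.1, 5.7), a distance of √(1.3² + 1.0²) ≈ 1.6.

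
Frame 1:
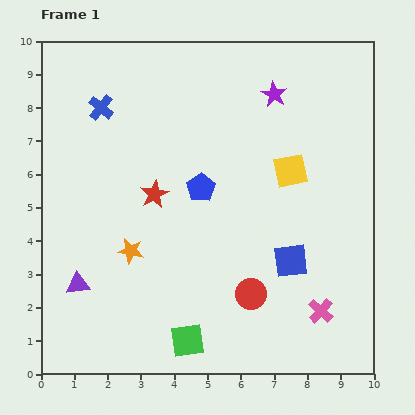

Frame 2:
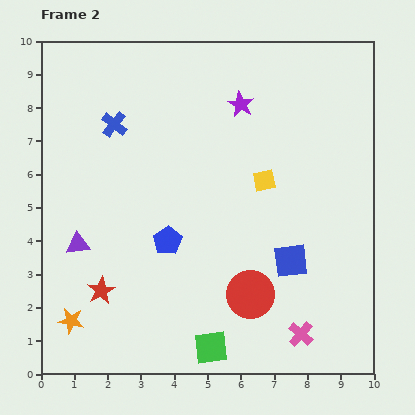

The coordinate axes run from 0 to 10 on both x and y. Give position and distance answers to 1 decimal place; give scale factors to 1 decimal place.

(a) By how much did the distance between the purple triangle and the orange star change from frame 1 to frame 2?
+0.4

Distance in frame 1: 1.9. Distance in frame 2: 2.3.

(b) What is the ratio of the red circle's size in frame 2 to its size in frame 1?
1.6×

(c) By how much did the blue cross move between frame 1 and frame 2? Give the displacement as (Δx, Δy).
(0.4, -0.5)

The blue cross was at (1.8, 8.0) in frame 1 and (2.2, 7.5) in frame 2.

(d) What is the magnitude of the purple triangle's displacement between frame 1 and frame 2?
1.2

The purple triangle moved from (1.1, 2.7) to (1.1, 3.9), a distance of √(0.0² + 1.2²) ≈ 1.2.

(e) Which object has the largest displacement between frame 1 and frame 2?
the red star

(moved 3.3; next 2.8)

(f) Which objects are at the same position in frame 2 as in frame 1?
the blue square, the red circle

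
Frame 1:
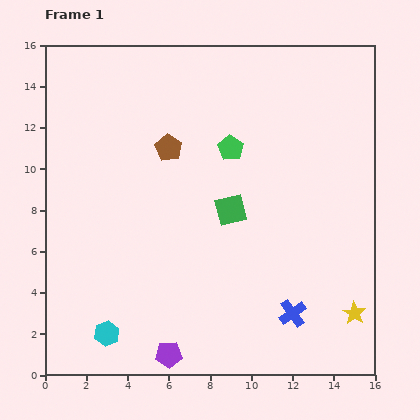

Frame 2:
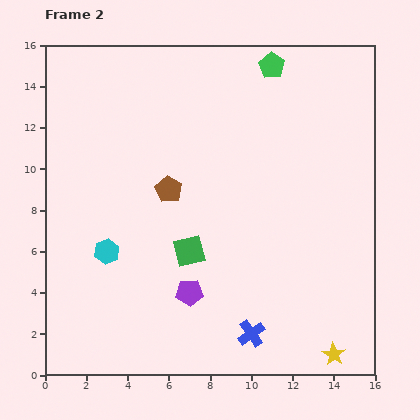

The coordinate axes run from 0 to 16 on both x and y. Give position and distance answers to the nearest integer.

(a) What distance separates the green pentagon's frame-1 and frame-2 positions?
4

The green pentagon moved from (9, 11) to (11, 15), a distance of √(2² + 4²) ≈ 4.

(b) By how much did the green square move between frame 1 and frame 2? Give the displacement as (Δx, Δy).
(-2, -2)

The green square was at (9, 8) in frame 1 and (7, 6) in frame 2.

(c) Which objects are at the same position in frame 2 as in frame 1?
none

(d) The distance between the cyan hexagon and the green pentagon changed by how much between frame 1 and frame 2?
+1

Distance in frame 1: 11. Distance in frame 2: 12.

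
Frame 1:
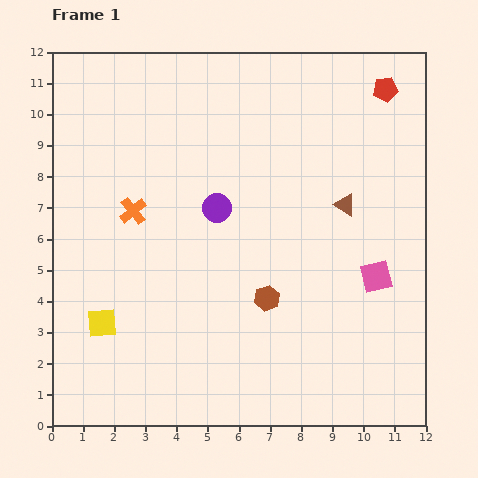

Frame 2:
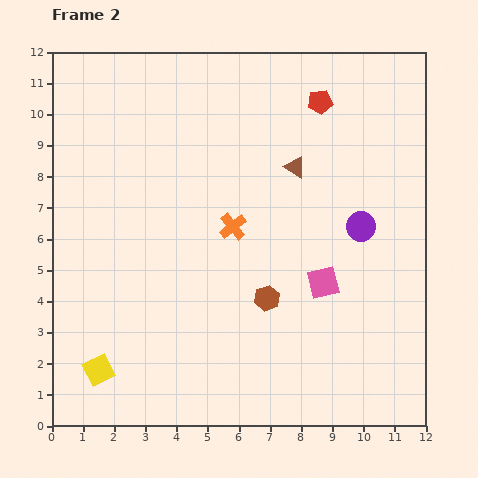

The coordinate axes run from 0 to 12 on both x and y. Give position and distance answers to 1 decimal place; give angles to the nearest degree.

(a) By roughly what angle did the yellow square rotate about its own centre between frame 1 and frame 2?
23° counter-clockwise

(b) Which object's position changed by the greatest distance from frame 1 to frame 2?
the purple circle

(moved 4.6; next 3.2)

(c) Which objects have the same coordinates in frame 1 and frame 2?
the brown hexagon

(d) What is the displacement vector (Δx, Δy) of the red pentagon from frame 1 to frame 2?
(-2.1, -0.4)

The red pentagon was at (10.7, 10.8) in frame 1 and (8.6, 10.4) in frame 2.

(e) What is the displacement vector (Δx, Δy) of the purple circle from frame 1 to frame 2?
(4.6, -0.6)

The purple circle was at (5.3, 7.0) in frame 1 and (9.9, 6.4) in frame 2.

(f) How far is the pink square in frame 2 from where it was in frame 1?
1.7

The pink square moved from (10.4, 4.8) to (8.7, 4.6), a distance of √(1.7² + 0.2²) ≈ 1.7.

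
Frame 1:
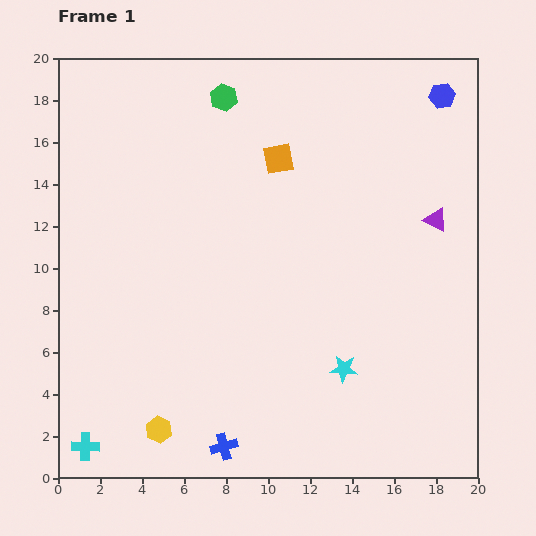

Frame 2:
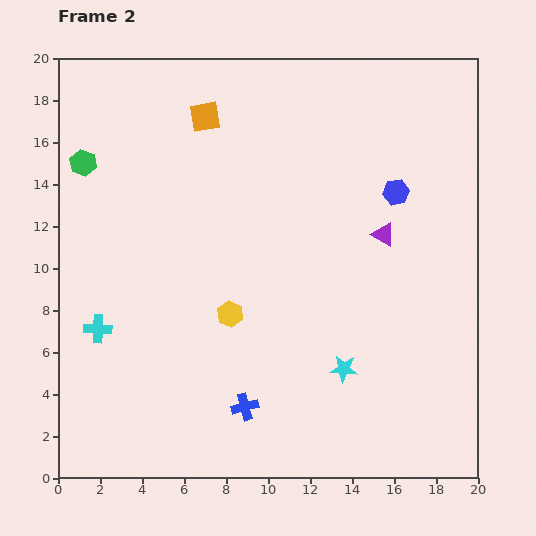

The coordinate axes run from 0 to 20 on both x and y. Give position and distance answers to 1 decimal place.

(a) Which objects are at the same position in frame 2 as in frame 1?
the cyan star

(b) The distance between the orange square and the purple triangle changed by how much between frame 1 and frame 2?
+2.2

Distance in frame 1: 8.0. Distance in frame 2: 10.2.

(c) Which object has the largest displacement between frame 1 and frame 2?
the green hexagon

(moved 7.4; next 6.5)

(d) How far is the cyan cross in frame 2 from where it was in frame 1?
5.6

The cyan cross moved from (1.3, 1.5) to (1.9, 7.1), a distance of √(0.6² + 5.6²) ≈ 5.6.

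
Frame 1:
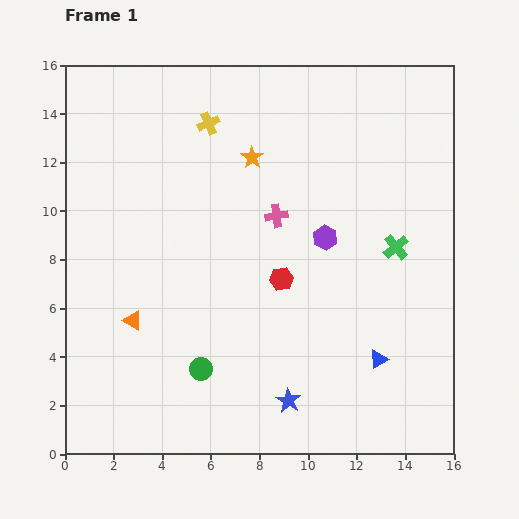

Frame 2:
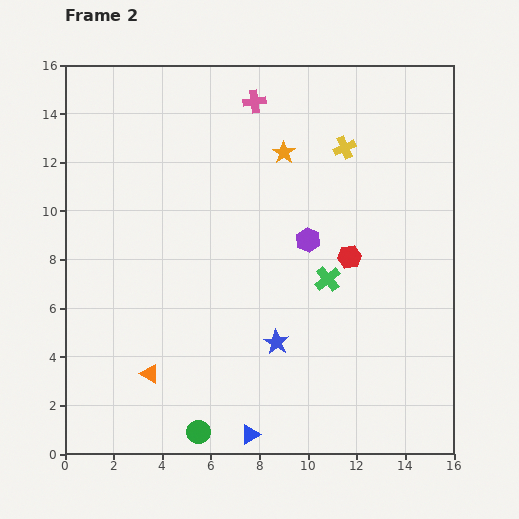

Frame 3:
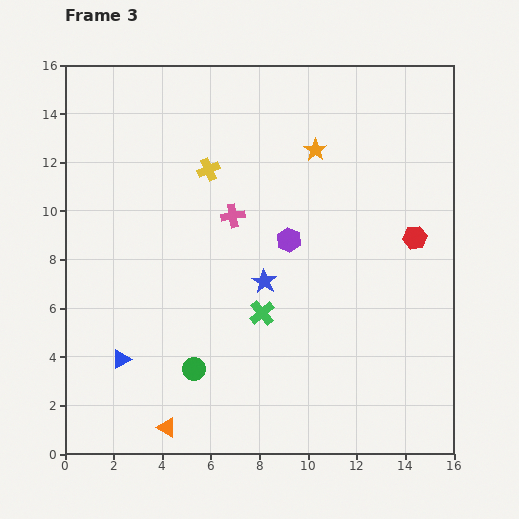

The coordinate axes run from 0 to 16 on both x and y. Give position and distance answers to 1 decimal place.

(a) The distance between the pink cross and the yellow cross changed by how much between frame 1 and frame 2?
-0.5

Distance in frame 1: 4.7. Distance in frame 2: 4.2.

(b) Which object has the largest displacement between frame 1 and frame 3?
the blue triangle

(moved 10.6; next 6.1)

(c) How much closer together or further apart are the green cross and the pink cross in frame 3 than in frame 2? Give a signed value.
-3.7

Distance in frame 2: 7.9. Distance in frame 3: 4.2.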